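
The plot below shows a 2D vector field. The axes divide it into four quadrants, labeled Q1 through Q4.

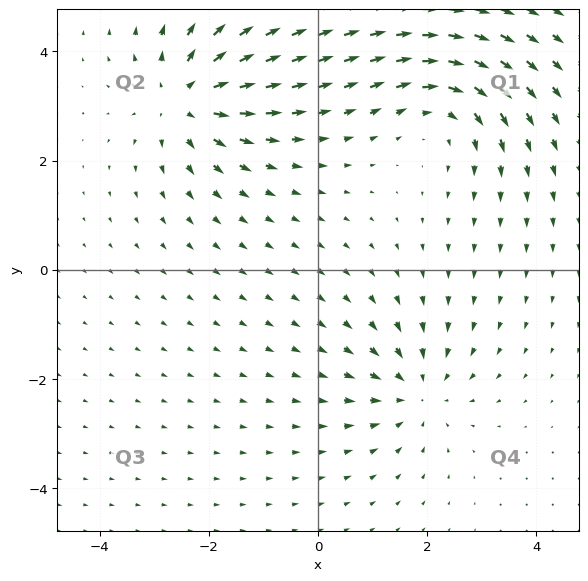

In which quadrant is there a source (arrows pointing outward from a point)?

The source sits at approximately (-2.4, 3.1), which lies in quadrant Q2. The divergence there is about +5, positive as expected for a source.

Q2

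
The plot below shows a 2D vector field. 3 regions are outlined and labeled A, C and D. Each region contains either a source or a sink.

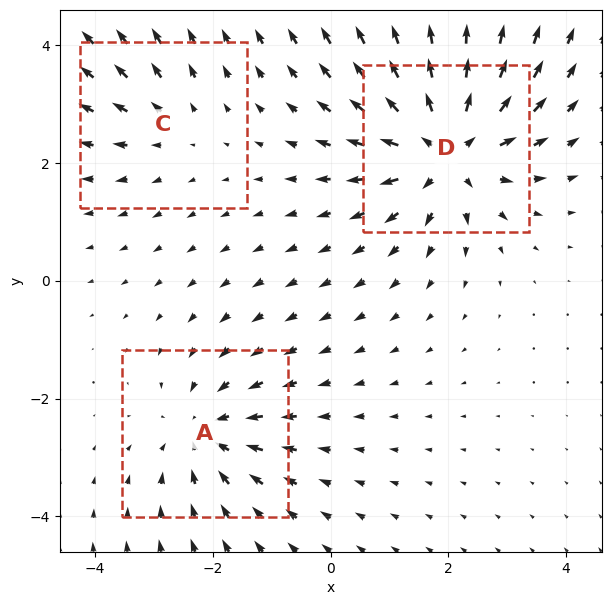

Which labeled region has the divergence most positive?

D

Divergence at each region's feature centre — A: about -3, C: about +2, D: about +5. Region D is most positive.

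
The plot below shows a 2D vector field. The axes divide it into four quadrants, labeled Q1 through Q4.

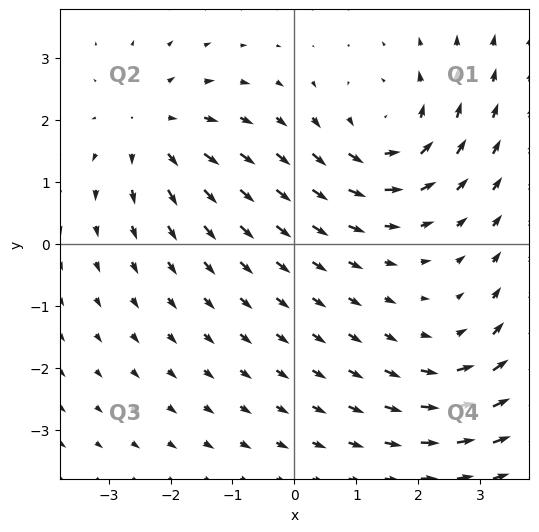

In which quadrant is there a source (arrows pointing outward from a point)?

The source sits at approximately (-2.3, 1.8), which lies in quadrant Q2. The divergence there is about +3, positive as expected for a source.

Q2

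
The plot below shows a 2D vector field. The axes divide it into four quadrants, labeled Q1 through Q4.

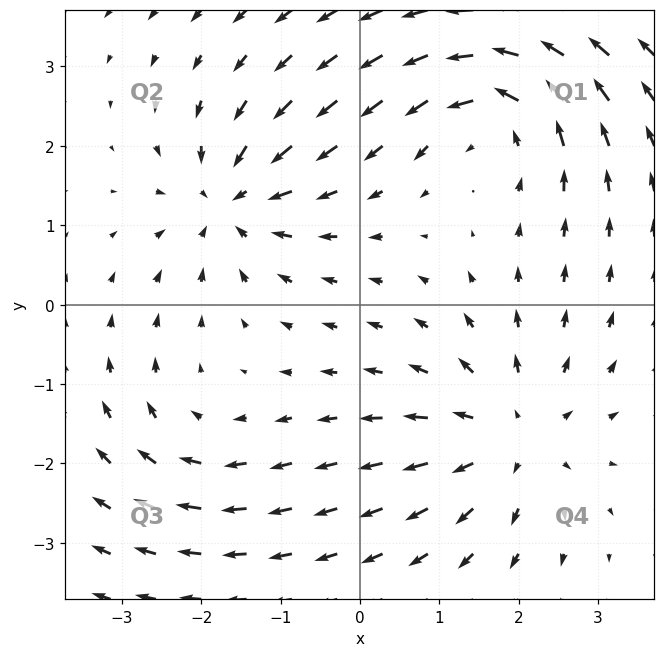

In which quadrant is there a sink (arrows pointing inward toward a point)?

The sink sits at approximately (-1.6, 1.3), which lies in quadrant Q2. The divergence there is about -5, negative as expected for a sink.

Q2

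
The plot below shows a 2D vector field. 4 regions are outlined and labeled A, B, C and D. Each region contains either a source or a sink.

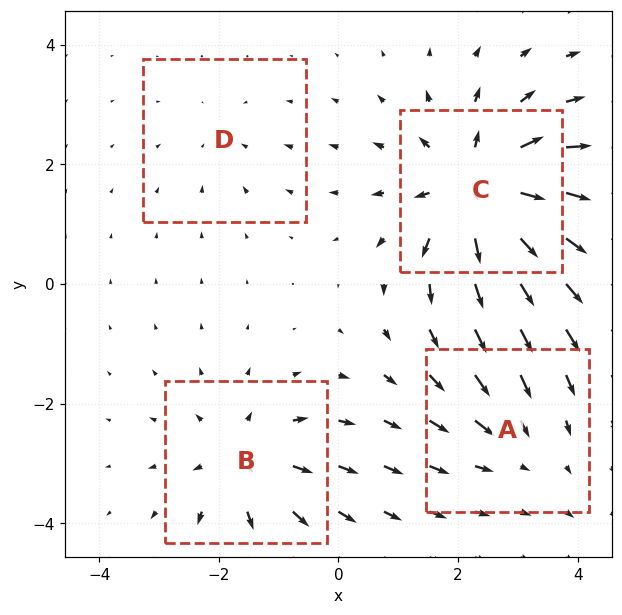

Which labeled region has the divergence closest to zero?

Divergence at each region's feature centre — A: about -3, B: about +5, C: about +8, D: about -2. Region D is closest to zero.

D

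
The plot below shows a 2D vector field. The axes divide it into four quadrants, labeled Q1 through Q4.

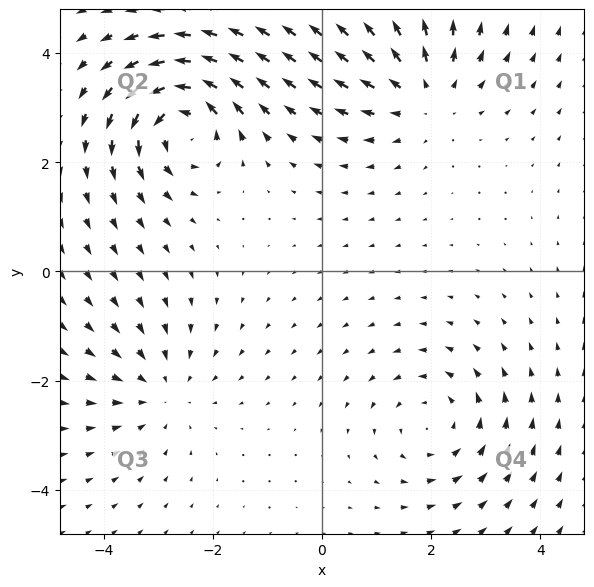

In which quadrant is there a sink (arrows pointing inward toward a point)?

Q3

The sink sits at approximately (-3.0, -2.2), which lies in quadrant Q3. The divergence there is about -2, negative as expected for a sink.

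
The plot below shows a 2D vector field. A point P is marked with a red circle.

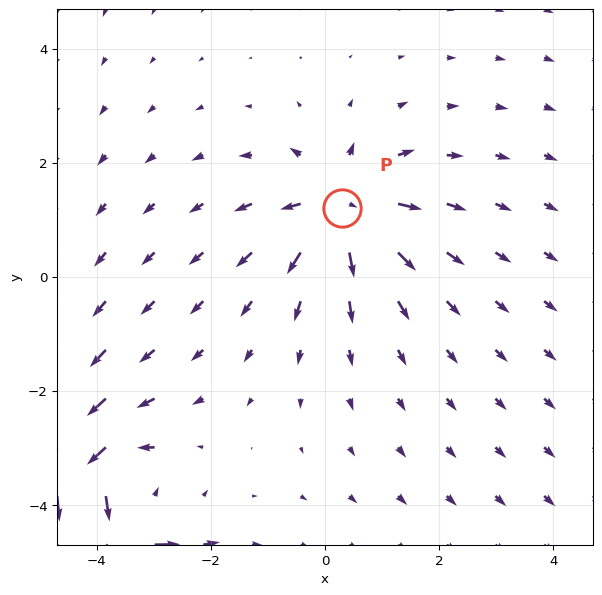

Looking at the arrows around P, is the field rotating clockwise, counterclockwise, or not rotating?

not rotating

Near P at (0.3, 1.2) the arrows show no circulation. The curl there is ≈0.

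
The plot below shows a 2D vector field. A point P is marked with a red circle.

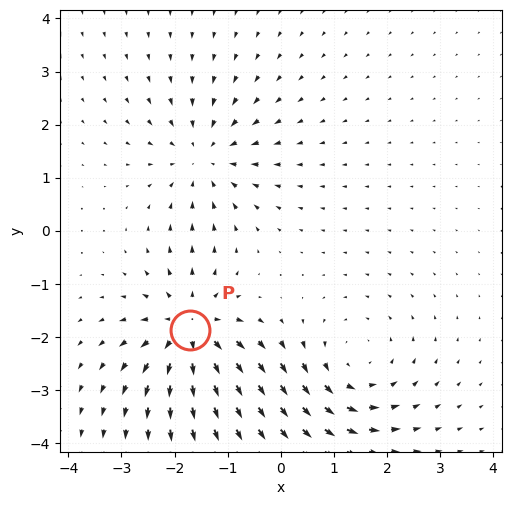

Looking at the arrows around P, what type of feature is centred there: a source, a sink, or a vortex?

source

At P (-1.7, -1.9) the arrows spread outward. Divergence about +6, curl ≈0 — positive divergence with near-zero curl is a source.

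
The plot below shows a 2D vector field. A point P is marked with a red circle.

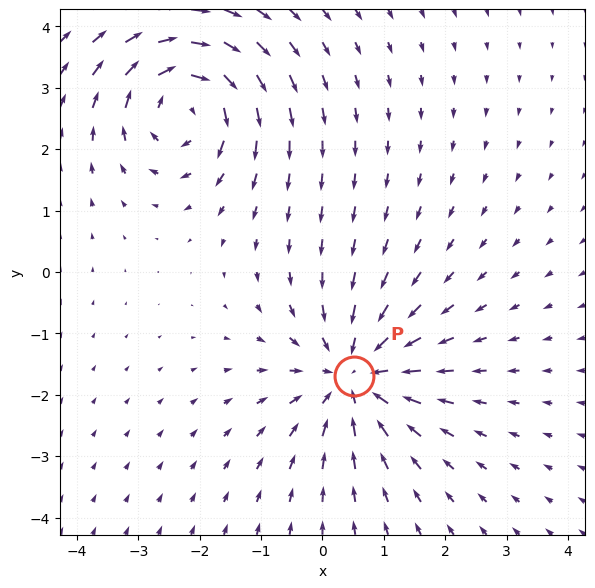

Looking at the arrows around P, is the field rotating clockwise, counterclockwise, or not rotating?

not rotating

Near P at (0.5, -1.7) the arrows show no circulation. The curl there is ≈0.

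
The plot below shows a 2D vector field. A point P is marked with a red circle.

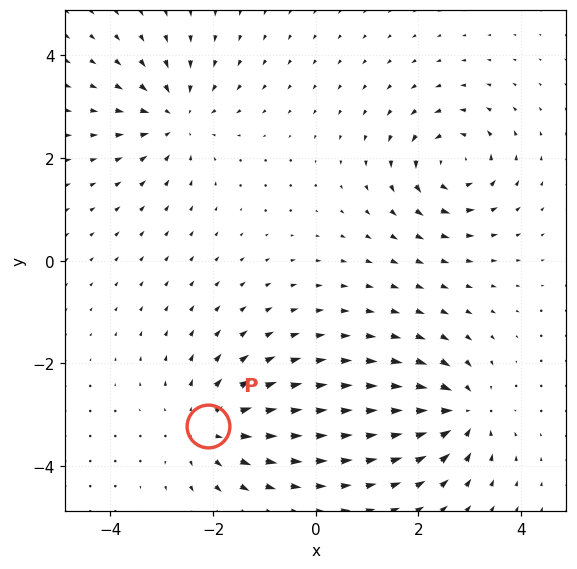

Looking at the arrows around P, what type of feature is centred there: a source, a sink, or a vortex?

source

At P (-2.1, -3.2) the arrows spread outward. Divergence about +4, curl ≈0 — positive divergence with near-zero curl is a source.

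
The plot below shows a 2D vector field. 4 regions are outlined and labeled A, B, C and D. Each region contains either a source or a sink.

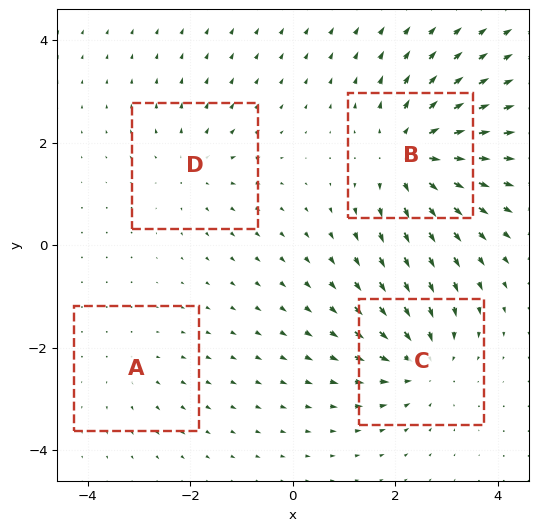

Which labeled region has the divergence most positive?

Divergence at each region's feature centre — A: about +2, B: about +7, C: about -5, D: about +3. Region B is most positive.

B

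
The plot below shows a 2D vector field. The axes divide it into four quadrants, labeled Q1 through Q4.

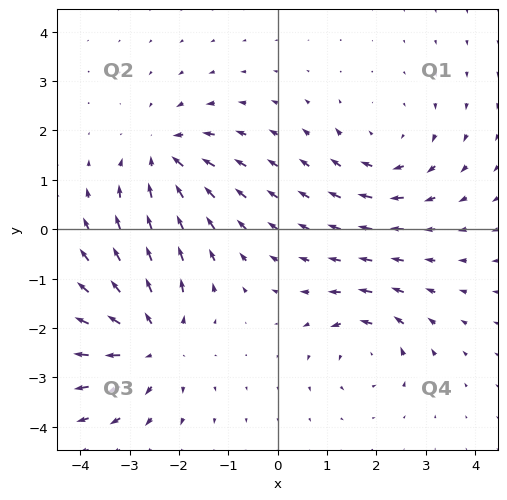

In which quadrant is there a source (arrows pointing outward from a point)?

The source sits at approximately (-2.5, -2.3), which lies in quadrant Q3. The divergence there is about +4, positive as expected for a source.

Q3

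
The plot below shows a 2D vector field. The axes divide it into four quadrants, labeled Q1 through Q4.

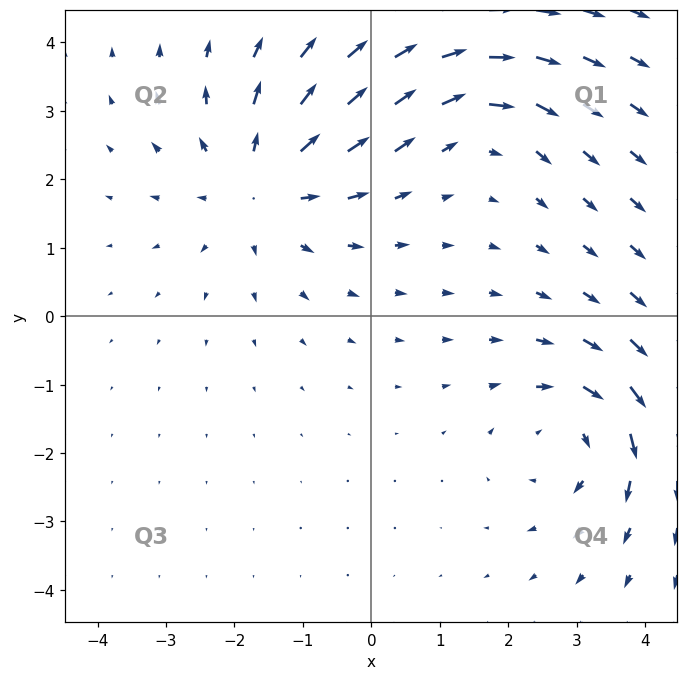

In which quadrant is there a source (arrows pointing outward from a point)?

The source sits at approximately (-1.6, 1.9), which lies in quadrant Q2. The divergence there is about +4, positive as expected for a source.

Q2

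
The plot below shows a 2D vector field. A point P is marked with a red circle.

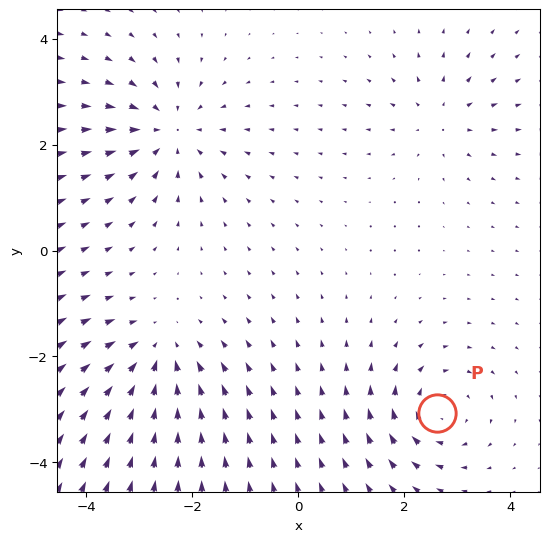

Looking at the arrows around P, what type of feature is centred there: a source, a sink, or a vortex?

vortex

At P (2.6, -3.1) the arrows circulate clockwise. Divergence ≈0, curl about -5 — near-zero divergence with nonzero curl is a vortex.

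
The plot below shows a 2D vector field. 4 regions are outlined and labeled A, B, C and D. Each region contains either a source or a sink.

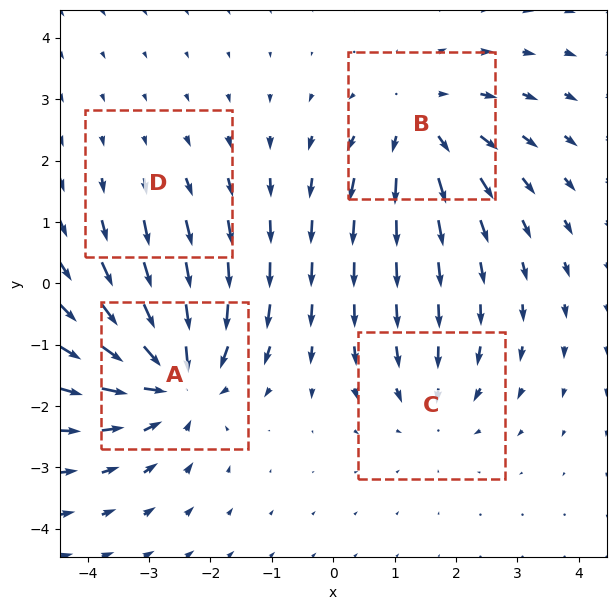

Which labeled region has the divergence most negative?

Divergence at each region's feature centre — A: about -6, B: about +5, C: about -3, D: about +2. Region A is most negative.

A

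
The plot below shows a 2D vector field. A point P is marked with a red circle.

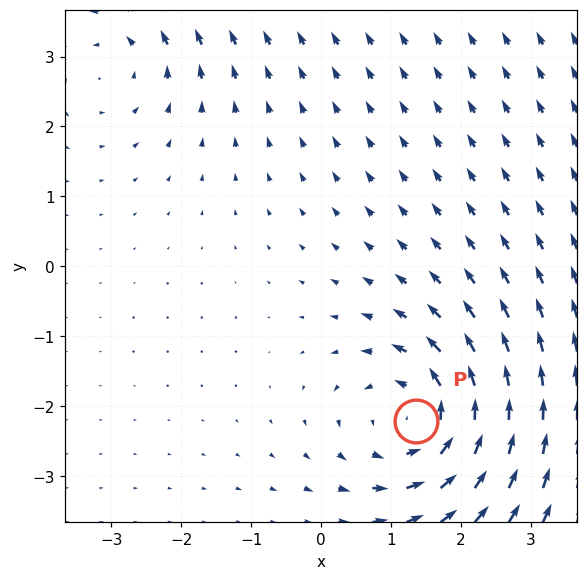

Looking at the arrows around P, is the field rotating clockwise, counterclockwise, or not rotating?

counterclockwise

Near P at (1.4, -2.2) the arrows circulate counterclockwise. The curl (z-component) there is about +4; positive curl means counterclockwise rotation.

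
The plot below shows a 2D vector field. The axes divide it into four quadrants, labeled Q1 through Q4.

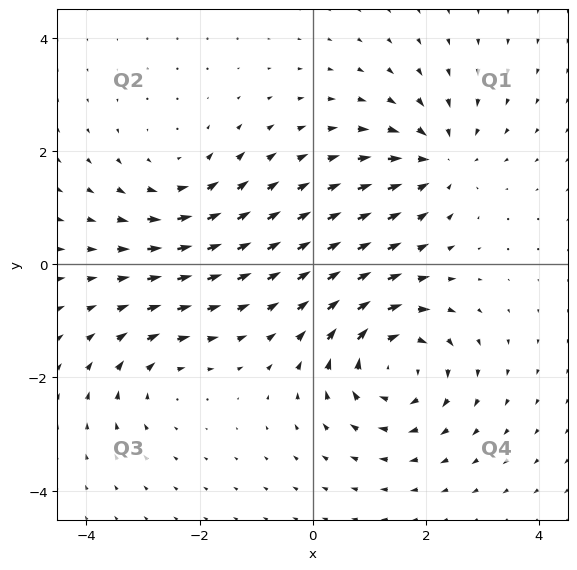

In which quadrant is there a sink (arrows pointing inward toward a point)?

The sink sits at approximately (2.2, 1.8), which lies in quadrant Q1. The divergence there is about -4, negative as expected for a sink.

Q1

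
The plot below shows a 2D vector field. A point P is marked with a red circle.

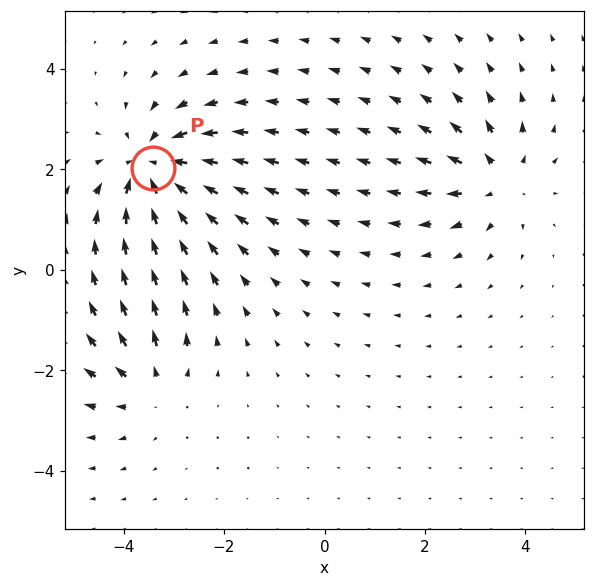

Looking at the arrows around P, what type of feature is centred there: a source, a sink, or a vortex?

sink

At P (-3.4, 2.0) the arrows converge inward. Divergence about -5, curl ≈0 — negative divergence with near-zero curl is a sink.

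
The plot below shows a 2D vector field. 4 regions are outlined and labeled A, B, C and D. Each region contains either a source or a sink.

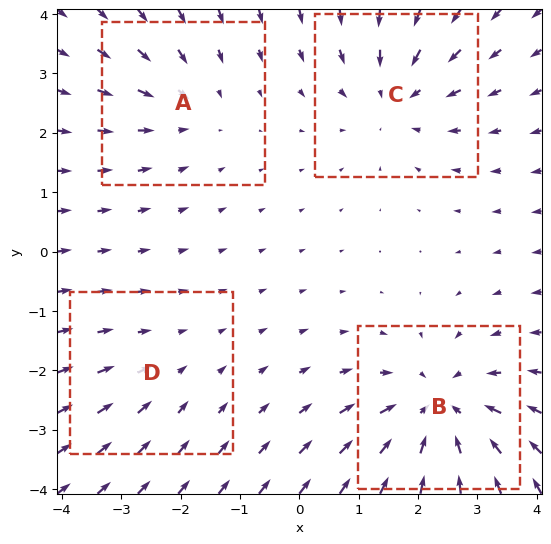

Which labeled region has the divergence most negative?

B

Divergence at each region's feature centre — A: about -3, B: about -6, C: about -4, D: about -2. Region B is most negative.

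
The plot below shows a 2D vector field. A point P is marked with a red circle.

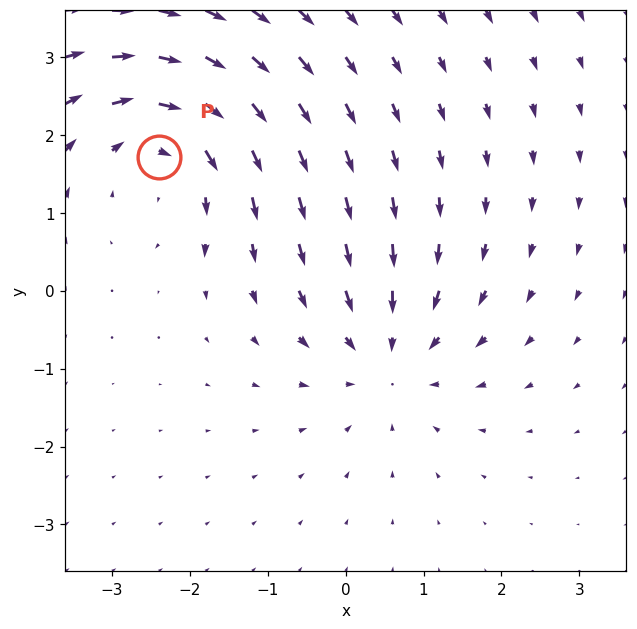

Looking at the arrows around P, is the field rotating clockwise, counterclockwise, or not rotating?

clockwise

Near P at (-2.4, 1.7) the arrows circulate clockwise. The curl (z-component) there is about -4; negative curl means clockwise rotation.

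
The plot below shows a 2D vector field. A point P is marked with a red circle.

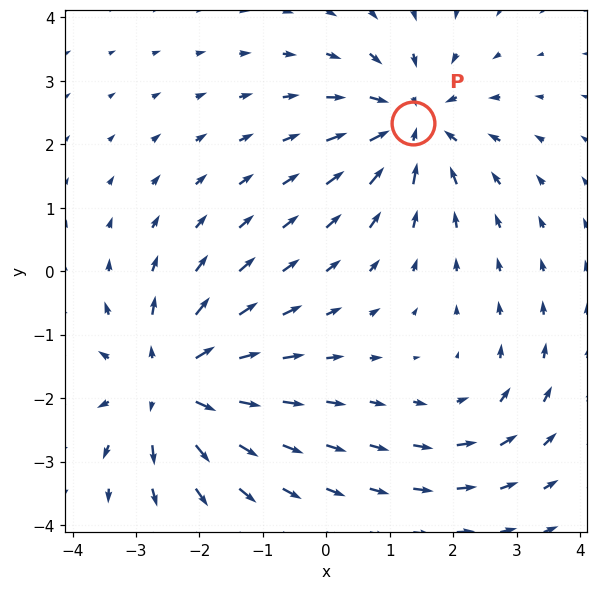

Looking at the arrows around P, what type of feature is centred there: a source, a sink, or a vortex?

sink

At P (1.4, 2.3) the arrows converge inward. Divergence about -5, curl ≈0 — negative divergence with near-zero curl is a sink.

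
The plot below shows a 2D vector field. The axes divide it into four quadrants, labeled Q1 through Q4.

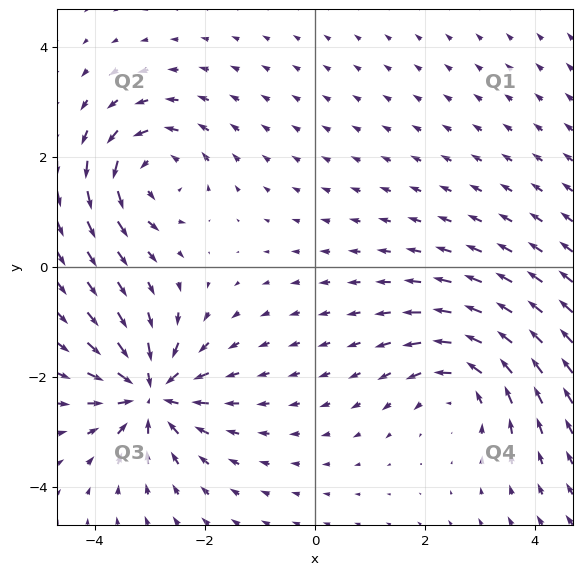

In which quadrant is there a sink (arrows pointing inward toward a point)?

The sink sits at approximately (-3.0, -2.3), which lies in quadrant Q3. The divergence there is about -4, negative as expected for a sink.

Q3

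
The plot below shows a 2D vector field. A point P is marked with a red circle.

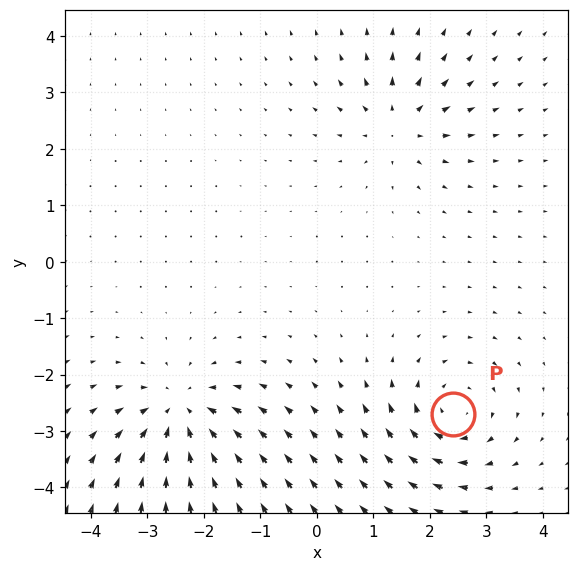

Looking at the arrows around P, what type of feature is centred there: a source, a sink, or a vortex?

At P (2.4, -2.7) the arrows circulate clockwise. Divergence ≈0, curl about -5 — near-zero divergence with nonzero curl is a vortex.

vortex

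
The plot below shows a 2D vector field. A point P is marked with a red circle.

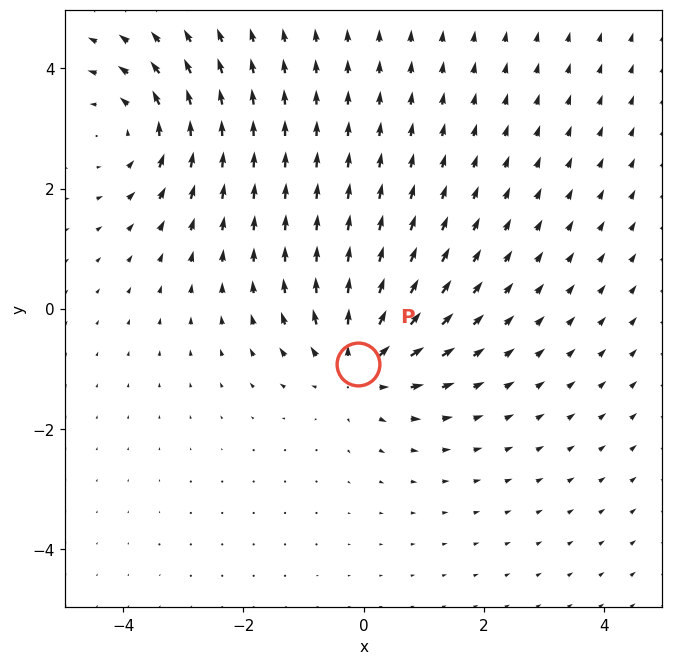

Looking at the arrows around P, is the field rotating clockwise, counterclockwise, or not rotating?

Near P at (-0.1, -0.9) the arrows show no circulation. The curl there is ≈0.

not rotating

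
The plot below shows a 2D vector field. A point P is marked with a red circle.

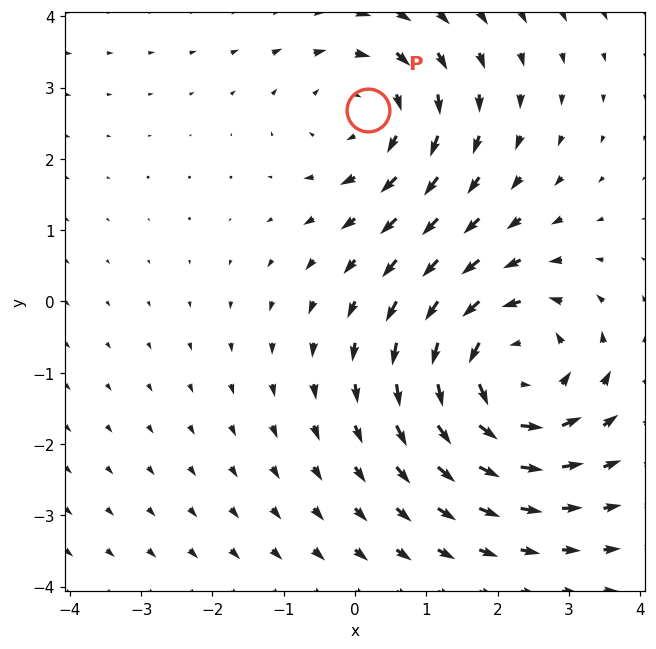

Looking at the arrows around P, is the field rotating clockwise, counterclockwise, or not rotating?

clockwise

Near P at (0.2, 2.7) the arrows circulate clockwise. The curl (z-component) there is about -3; negative curl means clockwise rotation.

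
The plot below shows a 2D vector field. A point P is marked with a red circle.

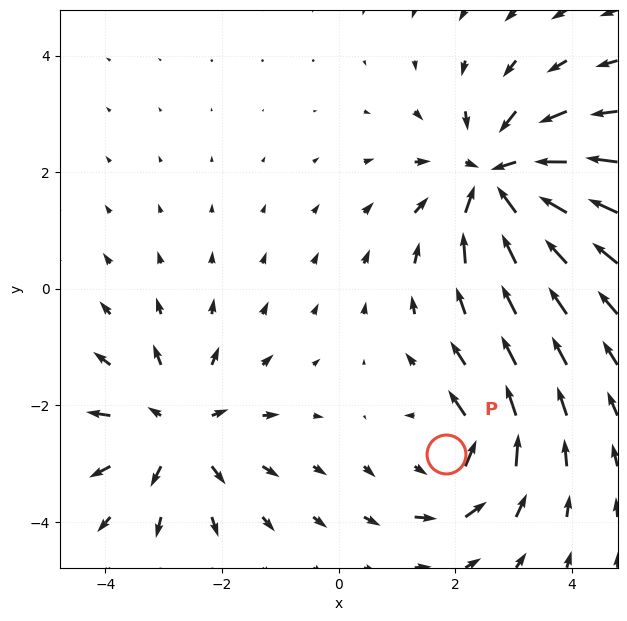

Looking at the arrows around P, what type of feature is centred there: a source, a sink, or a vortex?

vortex

At P (1.8, -2.8) the arrows circulate counterclockwise. Divergence ≈0, curl about +4 — near-zero divergence with nonzero curl is a vortex.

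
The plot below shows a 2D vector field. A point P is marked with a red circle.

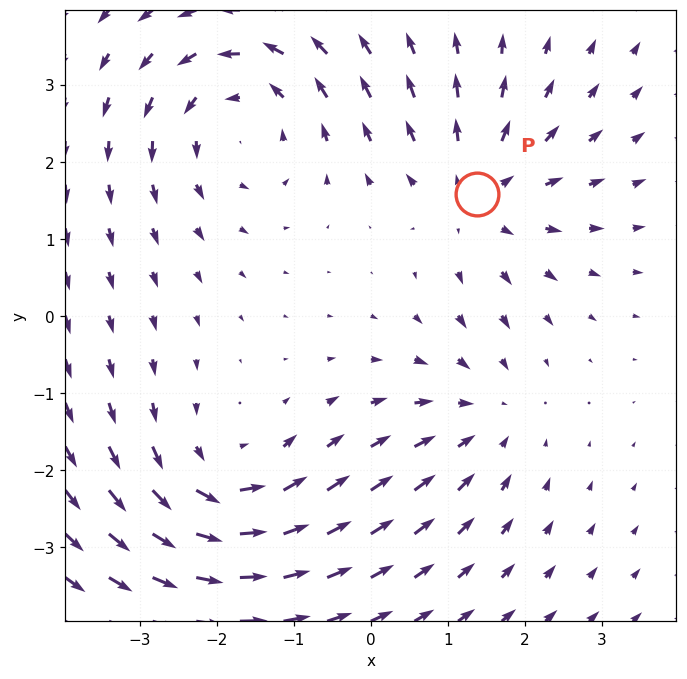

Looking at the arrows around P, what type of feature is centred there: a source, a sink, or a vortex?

At P (1.4, 1.6) the arrows spread outward. Divergence about +3, curl ≈0 — positive divergence with near-zero curl is a source.

source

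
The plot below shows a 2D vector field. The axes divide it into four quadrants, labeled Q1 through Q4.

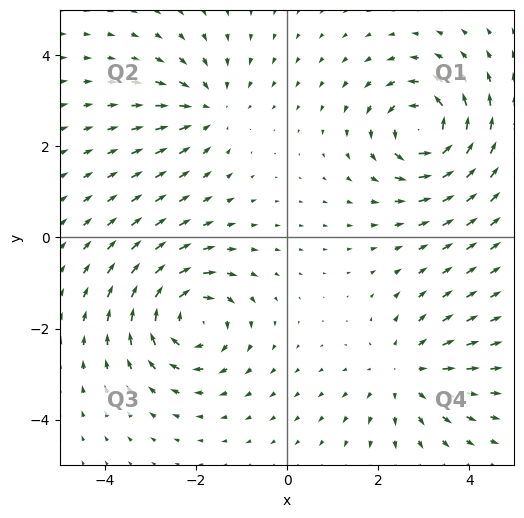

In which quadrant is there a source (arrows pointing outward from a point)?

Q4

The source sits at approximately (2.6, -3.0), which lies in quadrant Q4. The divergence there is about +3, positive as expected for a source.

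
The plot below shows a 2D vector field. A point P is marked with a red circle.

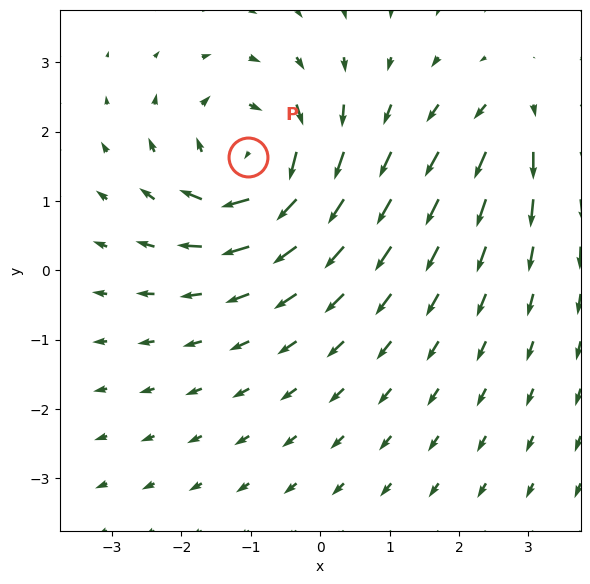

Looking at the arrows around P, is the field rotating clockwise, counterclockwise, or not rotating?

clockwise

Near P at (-1.0, 1.6) the arrows circulate clockwise. The curl (z-component) there is about -5; negative curl means clockwise rotation.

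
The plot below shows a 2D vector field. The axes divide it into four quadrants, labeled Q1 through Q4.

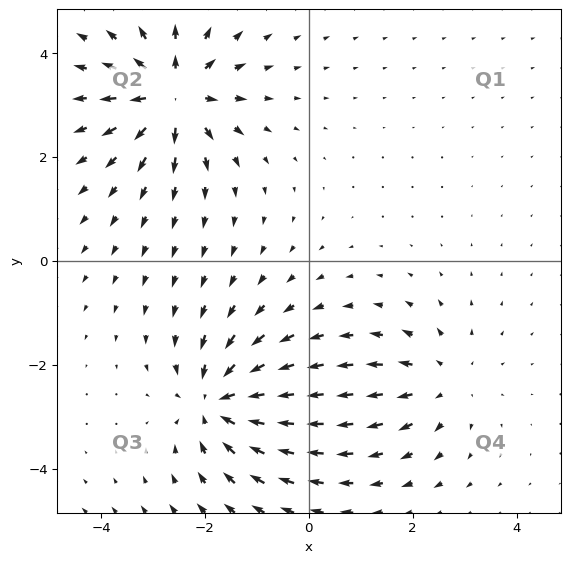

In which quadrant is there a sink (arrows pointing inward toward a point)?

Q3

The sink sits at approximately (-1.7, -2.7), which lies in quadrant Q3. The divergence there is about -5, negative as expected for a sink.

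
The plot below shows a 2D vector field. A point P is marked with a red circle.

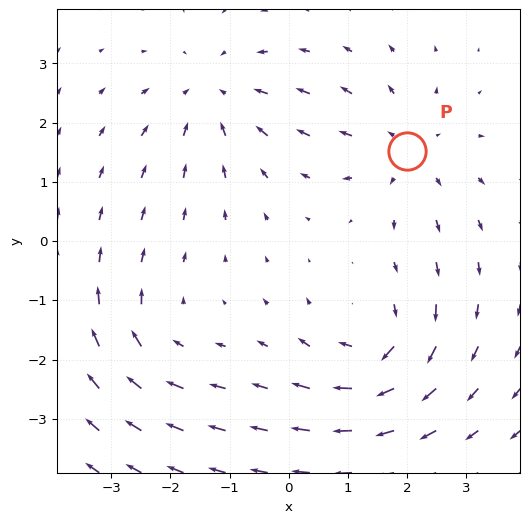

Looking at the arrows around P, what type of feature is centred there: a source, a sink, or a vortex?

source

At P (2.0, 1.5) the arrows spread outward. Divergence about +4, curl ≈0 — positive divergence with near-zero curl is a source.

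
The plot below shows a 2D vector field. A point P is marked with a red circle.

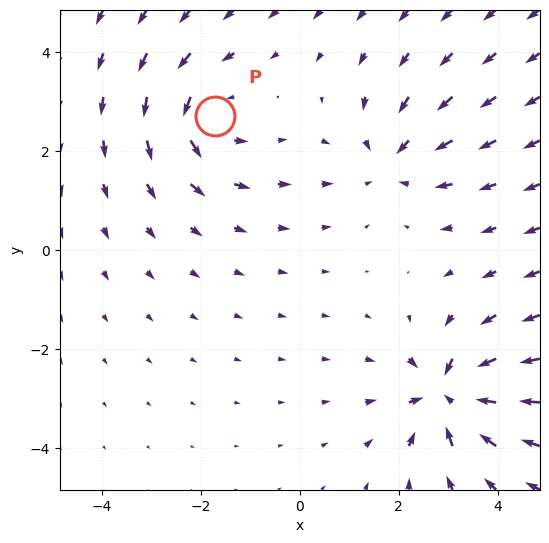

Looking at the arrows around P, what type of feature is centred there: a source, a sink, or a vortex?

vortex

At P (-1.7, 2.7) the arrows circulate counterclockwise. Divergence ≈0, curl about +4 — near-zero divergence with nonzero curl is a vortex.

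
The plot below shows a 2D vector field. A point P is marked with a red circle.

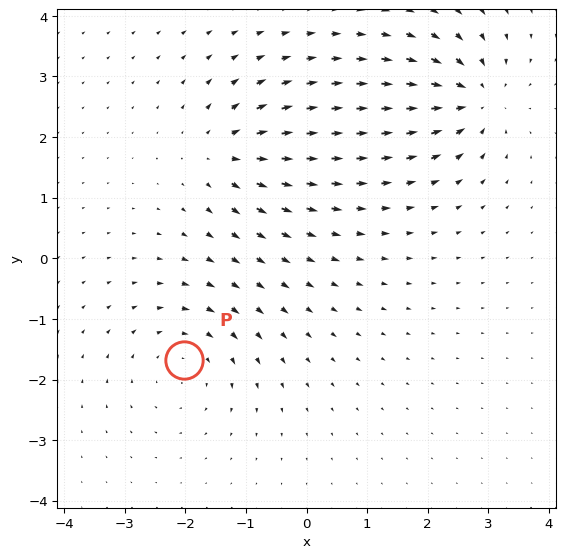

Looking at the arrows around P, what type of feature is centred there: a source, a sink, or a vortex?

At P (-2.0, -1.7) the arrows circulate clockwise. Divergence ≈0, curl about -4 — near-zero divergence with nonzero curl is a vortex.

vortex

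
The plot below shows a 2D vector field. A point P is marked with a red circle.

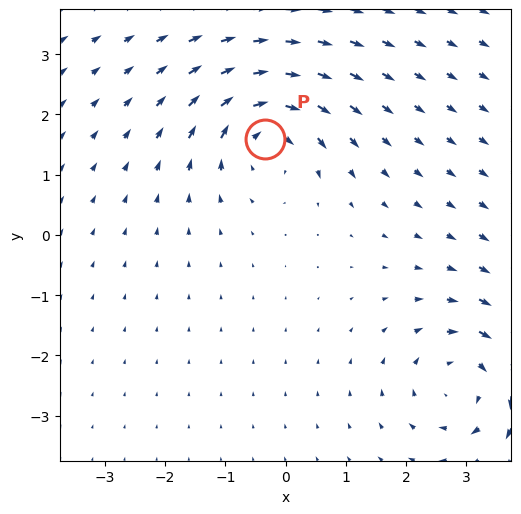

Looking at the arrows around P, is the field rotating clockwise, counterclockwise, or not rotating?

clockwise

Near P at (-0.3, 1.6) the arrows circulate clockwise. The curl (z-component) there is about -4; negative curl means clockwise rotation.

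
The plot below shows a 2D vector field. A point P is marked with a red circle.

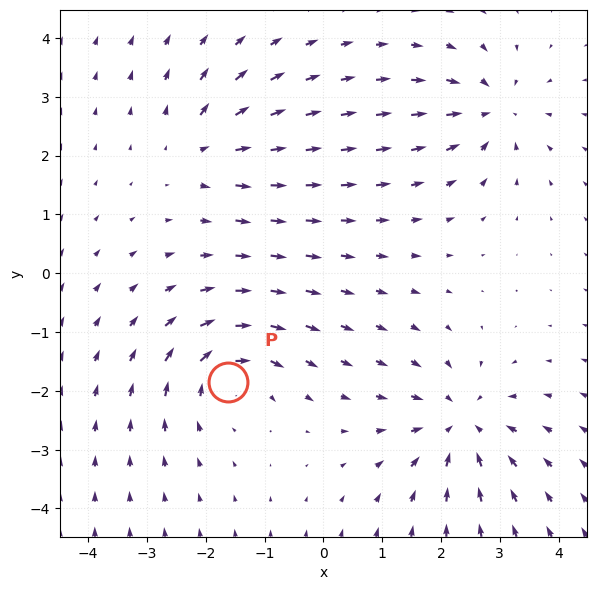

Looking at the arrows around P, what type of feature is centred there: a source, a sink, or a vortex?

At P (-1.6, -1.9) the arrows circulate clockwise. Divergence ≈0, curl about -5 — near-zero divergence with nonzero curl is a vortex.

vortex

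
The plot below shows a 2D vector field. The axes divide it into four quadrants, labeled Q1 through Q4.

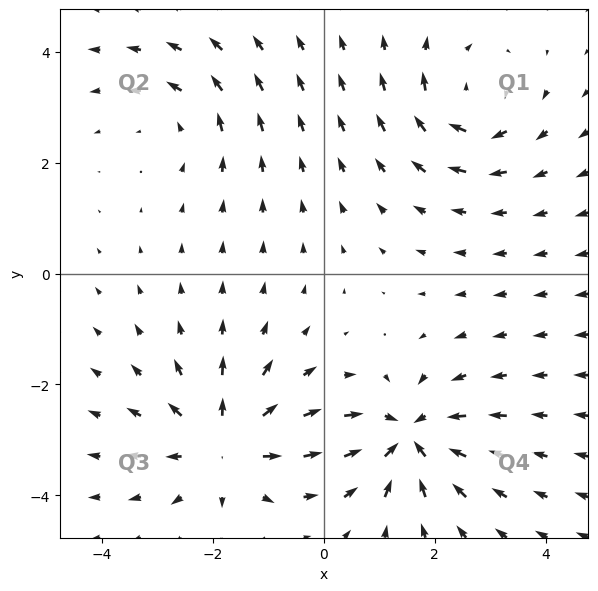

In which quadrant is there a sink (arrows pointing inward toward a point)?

Q4

The sink sits at approximately (1.5, -3.0), which lies in quadrant Q4. The divergence there is about -6, negative as expected for a sink.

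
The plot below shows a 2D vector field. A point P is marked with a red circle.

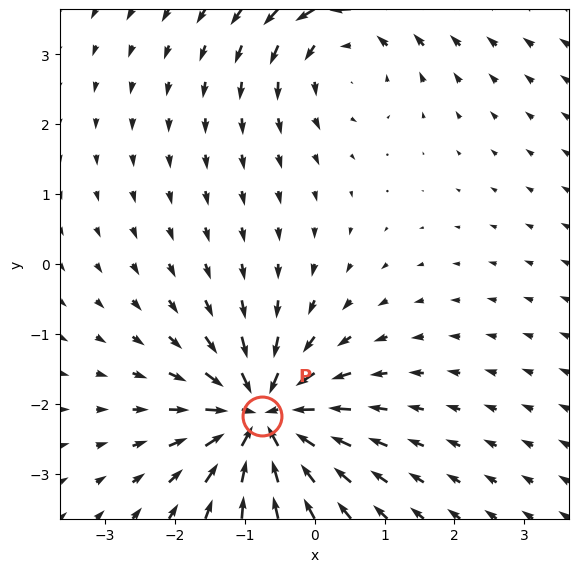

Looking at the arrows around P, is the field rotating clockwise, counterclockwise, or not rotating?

Near P at (-0.7, -2.2) the arrows show no circulation. The curl there is ≈0.

not rotating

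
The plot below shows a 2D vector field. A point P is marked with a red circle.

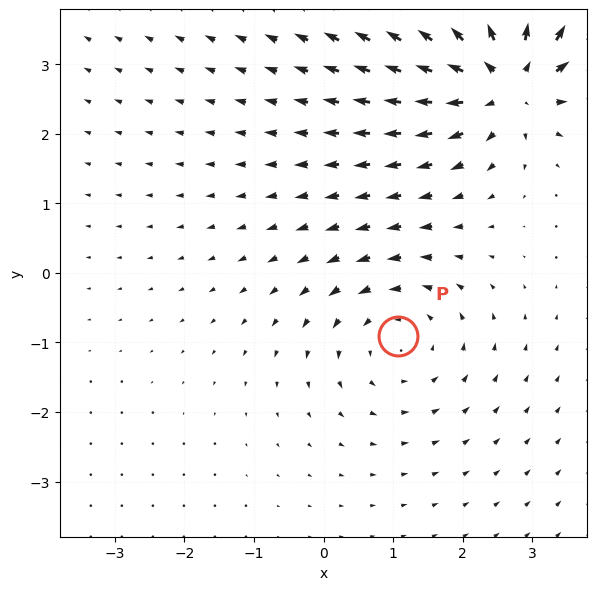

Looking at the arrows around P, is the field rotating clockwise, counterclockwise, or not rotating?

counterclockwise

Near P at (1.1, -0.9) the arrows circulate counterclockwise. The curl (z-component) there is about +3; positive curl means counterclockwise rotation.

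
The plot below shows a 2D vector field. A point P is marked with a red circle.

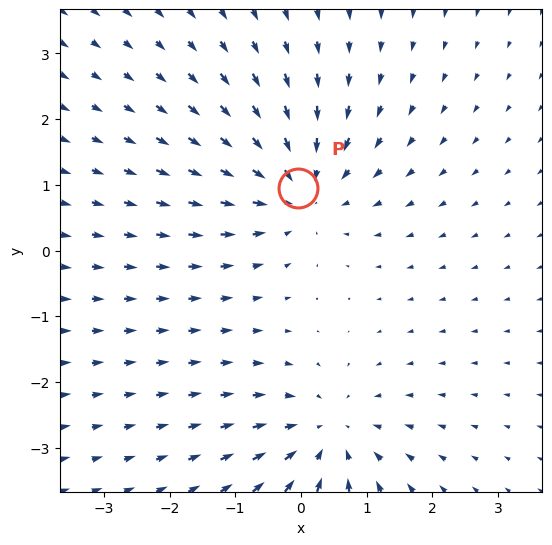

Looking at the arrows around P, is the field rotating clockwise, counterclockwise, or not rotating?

not rotating

Near P at (-0.0, 0.9) the arrows show no circulation. The curl there is ≈0.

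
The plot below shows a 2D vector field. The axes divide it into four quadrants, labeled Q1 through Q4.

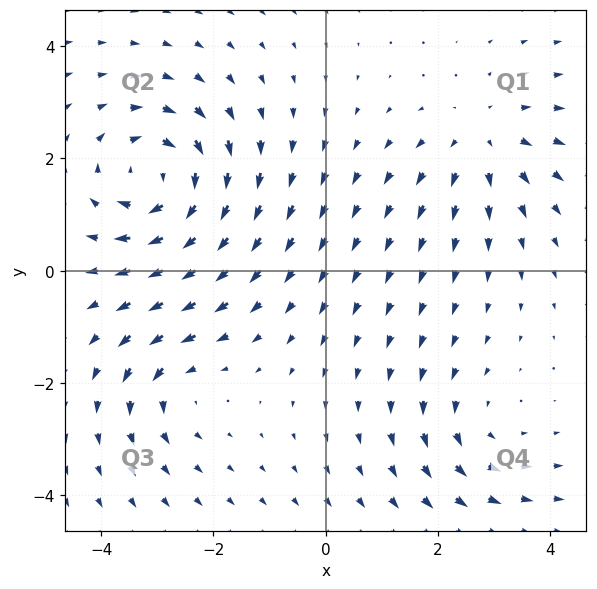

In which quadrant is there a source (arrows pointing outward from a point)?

The source sits at approximately (2.8, 2.4), which lies in quadrant Q1. The divergence there is about +3, positive as expected for a source.

Q1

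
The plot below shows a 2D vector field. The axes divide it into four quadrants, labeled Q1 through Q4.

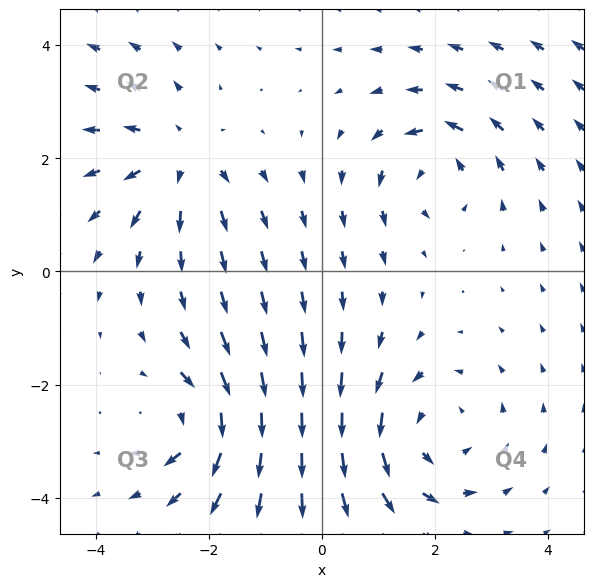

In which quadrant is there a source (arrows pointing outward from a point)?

The source sits at approximately (-2.5, 2.0), which lies in quadrant Q2. The divergence there is about +4, positive as expected for a source.

Q2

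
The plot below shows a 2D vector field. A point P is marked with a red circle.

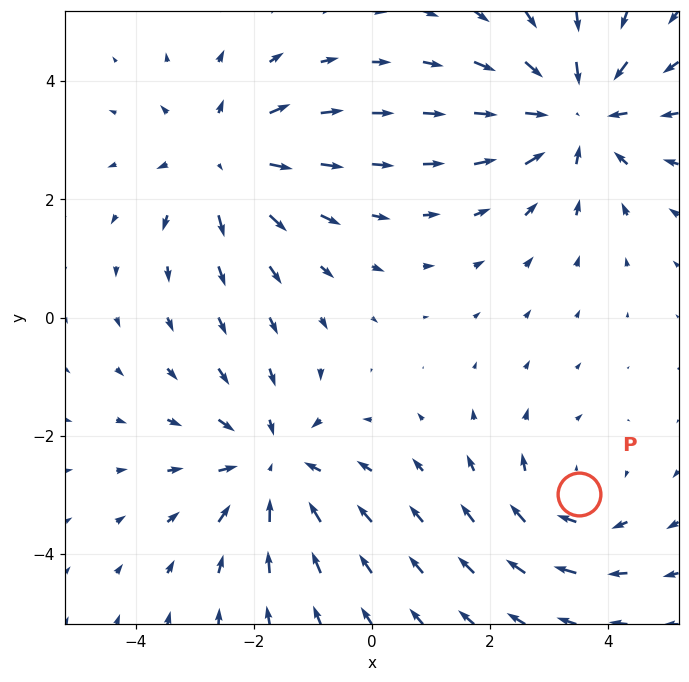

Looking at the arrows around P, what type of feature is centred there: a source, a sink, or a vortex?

At P (3.5, -3.0) the arrows circulate clockwise. Divergence ≈0, curl about -3 — near-zero divergence with nonzero curl is a vortex.

vortex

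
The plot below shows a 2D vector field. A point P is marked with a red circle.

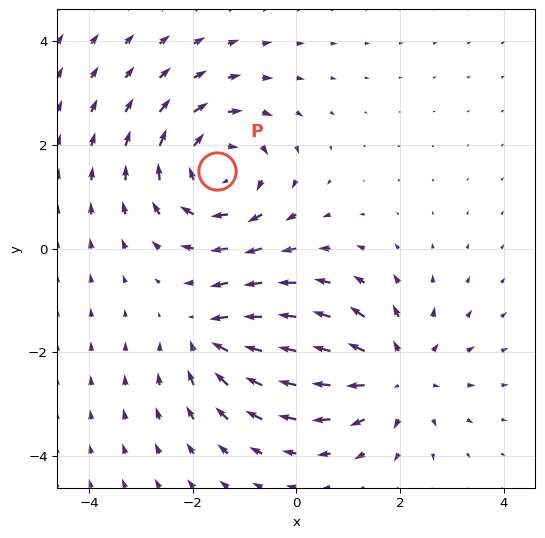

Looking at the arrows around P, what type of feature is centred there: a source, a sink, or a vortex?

vortex

At P (-1.5, 1.5) the arrows circulate clockwise. Divergence ≈0, curl about -4 — near-zero divergence with nonzero curl is a vortex.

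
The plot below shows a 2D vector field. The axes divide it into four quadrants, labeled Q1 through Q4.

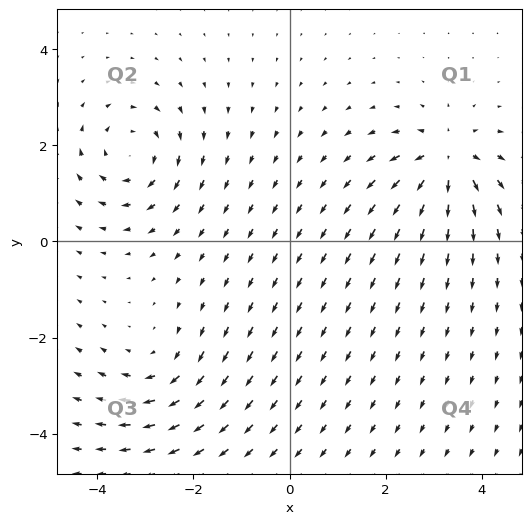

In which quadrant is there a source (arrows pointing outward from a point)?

The source sits at approximately (3.3, 1.7), which lies in quadrant Q1. The divergence there is about +7, positive as expected for a source.

Q1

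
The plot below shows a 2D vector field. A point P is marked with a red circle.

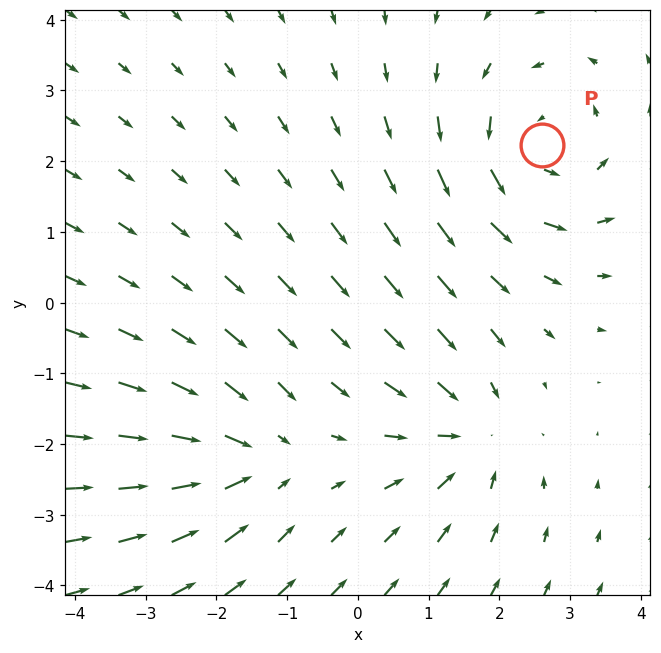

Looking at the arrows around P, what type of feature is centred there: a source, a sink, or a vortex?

At P (2.6, 2.2) the arrows circulate counterclockwise. Divergence ≈0, curl about +3 — near-zero divergence with nonzero curl is a vortex.

vortex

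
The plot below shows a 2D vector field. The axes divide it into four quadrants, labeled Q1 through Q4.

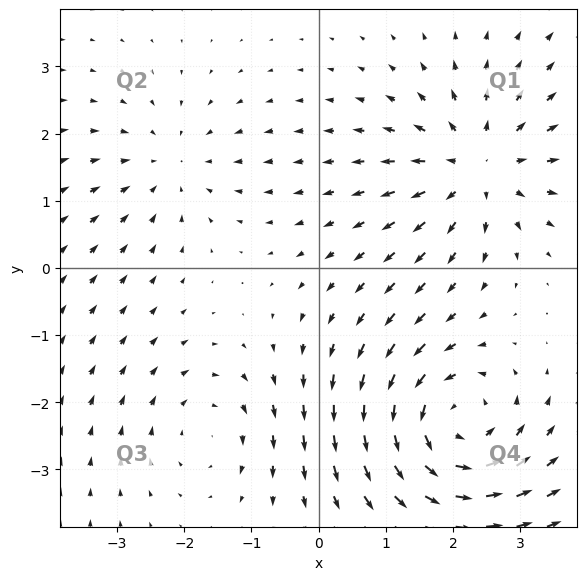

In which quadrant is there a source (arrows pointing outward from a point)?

Q1

The source sits at approximately (2.4, 1.5), which lies in quadrant Q1. The divergence there is about +4, positive as expected for a source.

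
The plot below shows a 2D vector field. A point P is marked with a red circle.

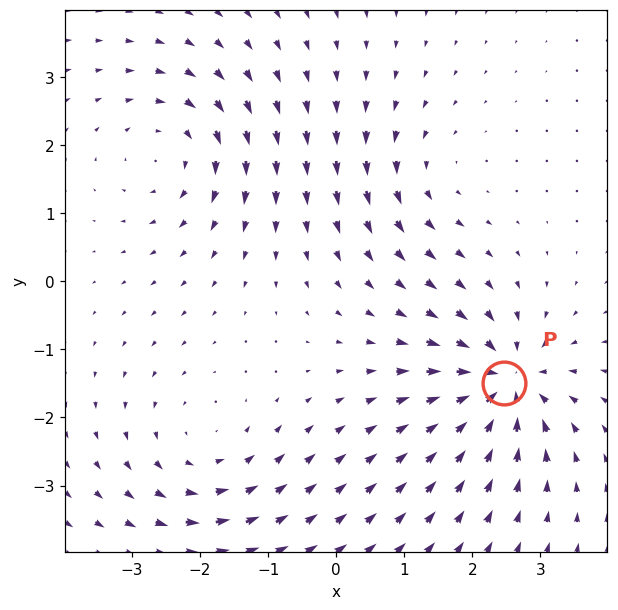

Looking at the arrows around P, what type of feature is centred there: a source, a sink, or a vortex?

At P (2.5, -1.5) the arrows converge inward. Divergence about -7, curl ≈0 — negative divergence with near-zero curl is a sink.

sink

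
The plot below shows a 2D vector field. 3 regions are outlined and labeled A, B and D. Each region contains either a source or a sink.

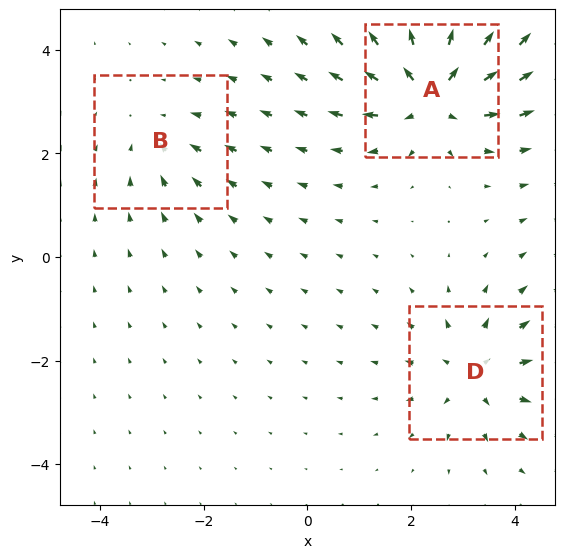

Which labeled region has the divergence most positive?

Divergence at each region's feature centre — A: about +6, B: about -2, D: about +4. Region A is most positive.

A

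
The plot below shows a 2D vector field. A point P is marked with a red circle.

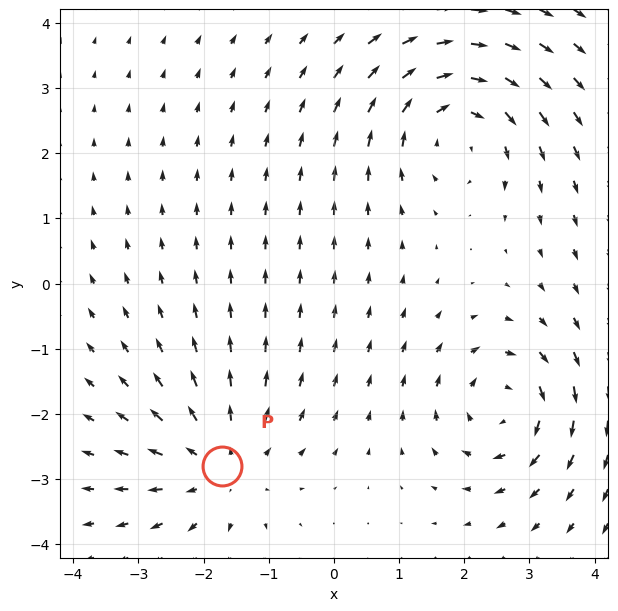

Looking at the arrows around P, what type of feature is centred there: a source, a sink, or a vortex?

At P (-1.7, -2.8) the arrows spread outward. Divergence about +4, curl ≈0 — positive divergence with near-zero curl is a source.

source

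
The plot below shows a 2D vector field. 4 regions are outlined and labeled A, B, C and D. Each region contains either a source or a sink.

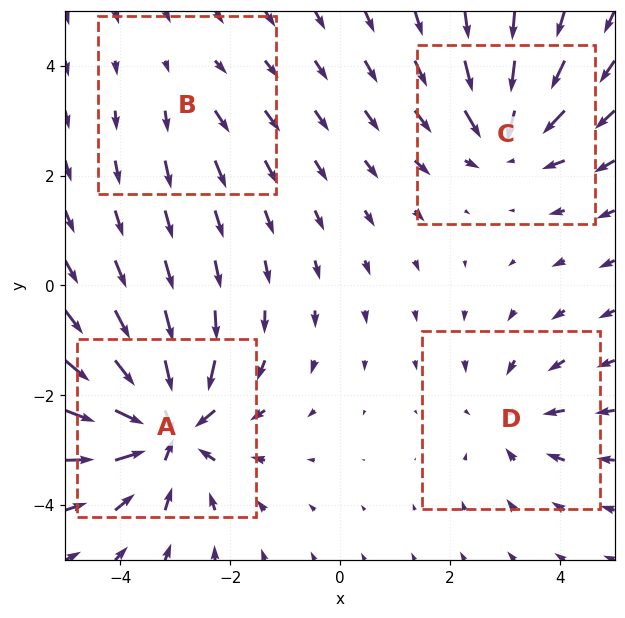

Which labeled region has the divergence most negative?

A

Divergence at each region's feature centre — A: about -7, B: about +2, C: about -5, D: about -3. Region A is most negative.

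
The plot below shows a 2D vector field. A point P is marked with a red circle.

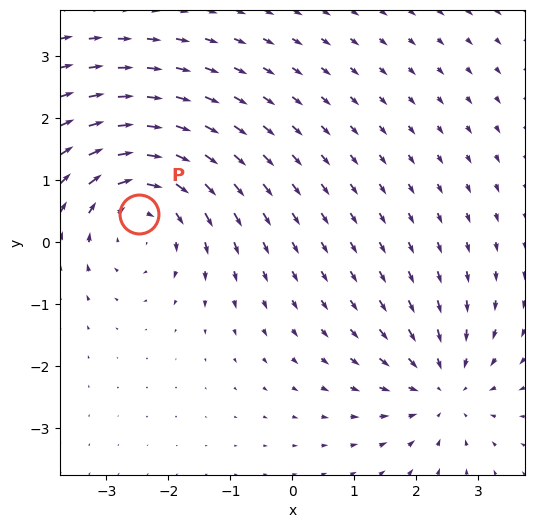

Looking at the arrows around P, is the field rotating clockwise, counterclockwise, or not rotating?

clockwise

Near P at (-2.5, 0.5) the arrows circulate clockwise. The curl (z-component) there is about -3; negative curl means clockwise rotation.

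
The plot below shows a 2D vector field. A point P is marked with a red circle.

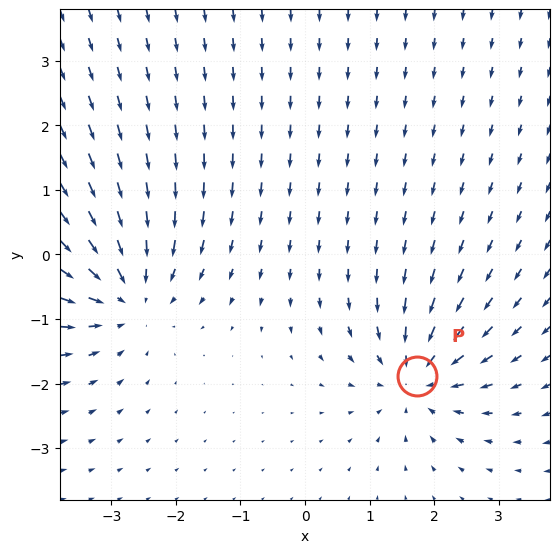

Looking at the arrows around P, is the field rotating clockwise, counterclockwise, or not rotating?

Near P at (1.7, -1.9) the arrows show no circulation. The curl there is ≈0.

not rotating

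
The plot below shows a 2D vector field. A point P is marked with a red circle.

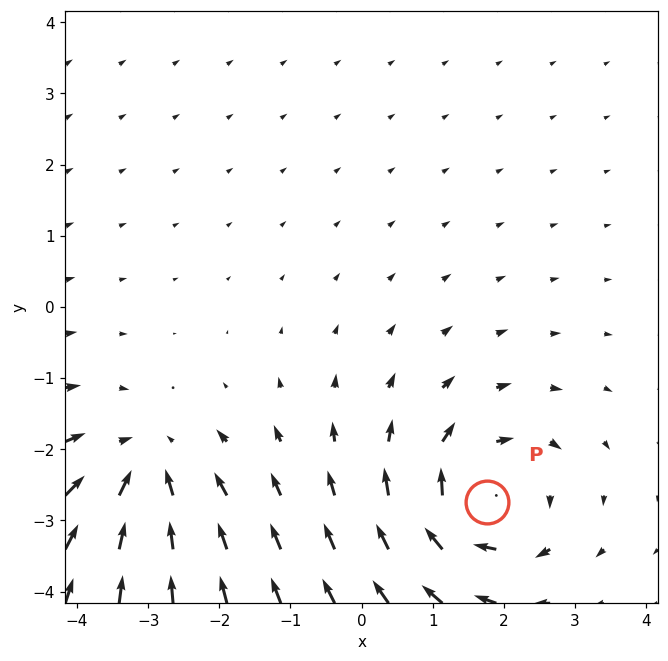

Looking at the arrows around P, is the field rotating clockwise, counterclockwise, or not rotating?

clockwise

Near P at (1.8, -2.7) the arrows circulate clockwise. The curl (z-component) there is about -5; negative curl means clockwise rotation.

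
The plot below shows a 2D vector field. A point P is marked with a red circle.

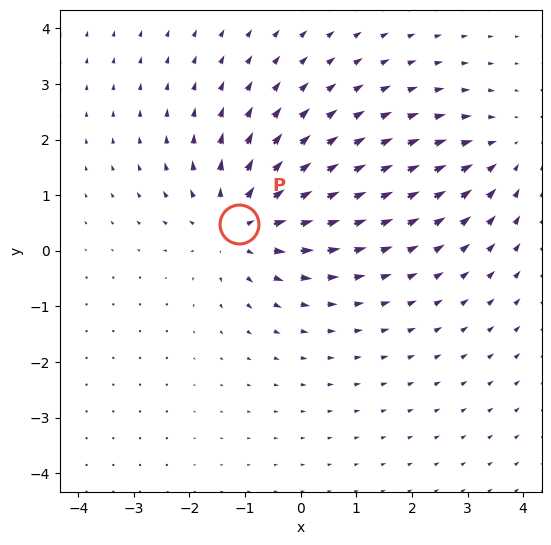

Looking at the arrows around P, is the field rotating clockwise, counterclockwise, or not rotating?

not rotating

Near P at (-1.1, 0.5) the arrows show no circulation. The curl there is ≈0.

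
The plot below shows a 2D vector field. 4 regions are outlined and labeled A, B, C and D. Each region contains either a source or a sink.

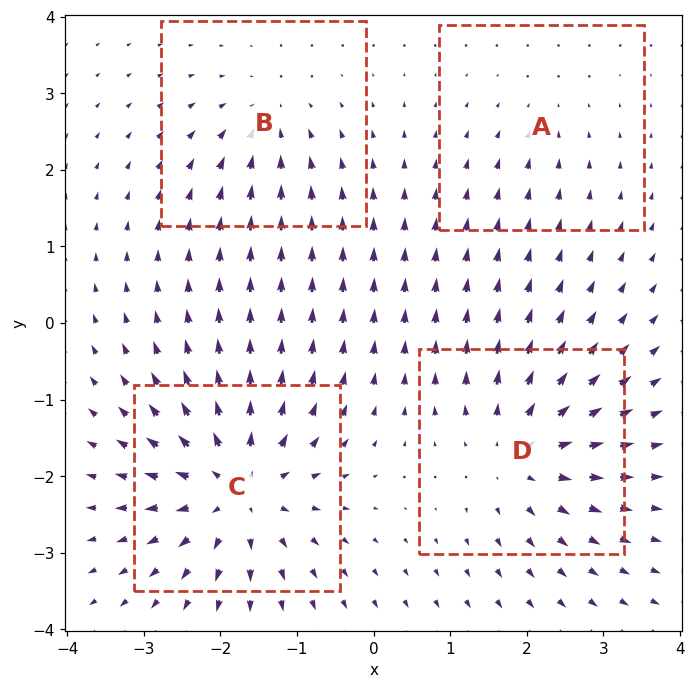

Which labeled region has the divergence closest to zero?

Divergence at each region's feature centre — A: about -2, B: about -4, C: about +8, D: about +6. Region A is closest to zero.

A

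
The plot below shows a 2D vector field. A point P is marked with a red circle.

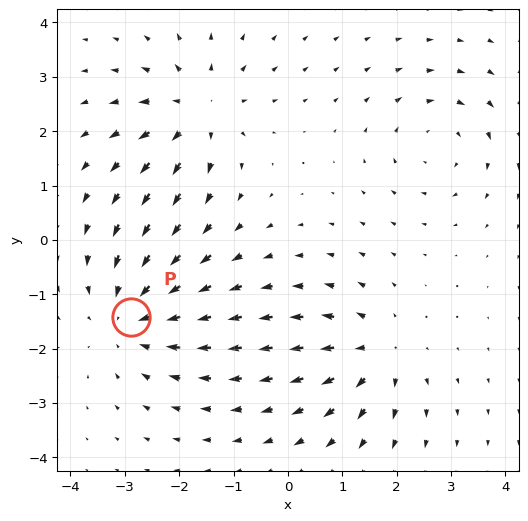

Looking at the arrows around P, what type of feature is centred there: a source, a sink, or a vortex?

At P (-2.9, -1.4) the arrows converge inward. Divergence about -4, curl ≈0 — negative divergence with near-zero curl is a sink.

sink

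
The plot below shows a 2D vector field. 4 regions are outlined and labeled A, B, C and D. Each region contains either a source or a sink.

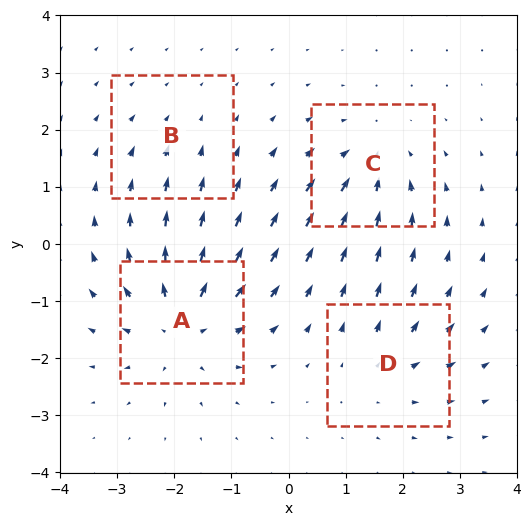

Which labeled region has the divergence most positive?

Divergence at each region's feature centre — A: about +6, B: about -2, C: about -5, D: about +3. Region A is most positive.

A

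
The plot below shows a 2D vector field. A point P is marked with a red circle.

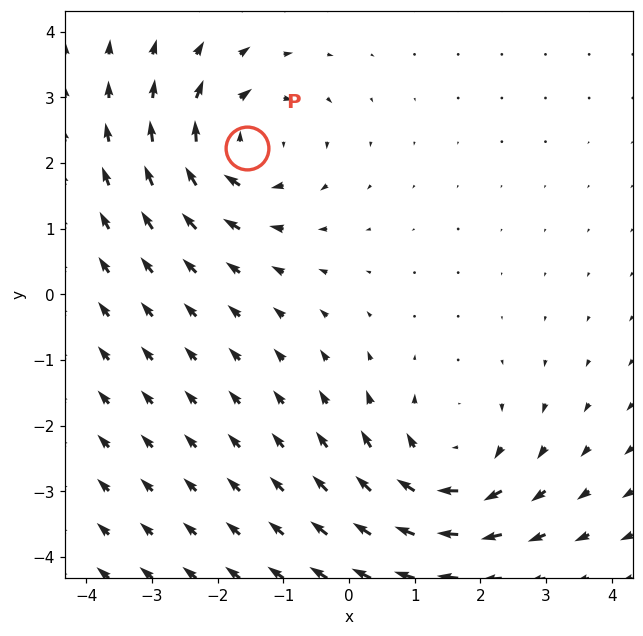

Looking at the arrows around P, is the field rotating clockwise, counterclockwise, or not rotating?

Near P at (-1.6, 2.2) the arrows circulate clockwise. The curl (z-component) there is about -5; negative curl means clockwise rotation.

clockwise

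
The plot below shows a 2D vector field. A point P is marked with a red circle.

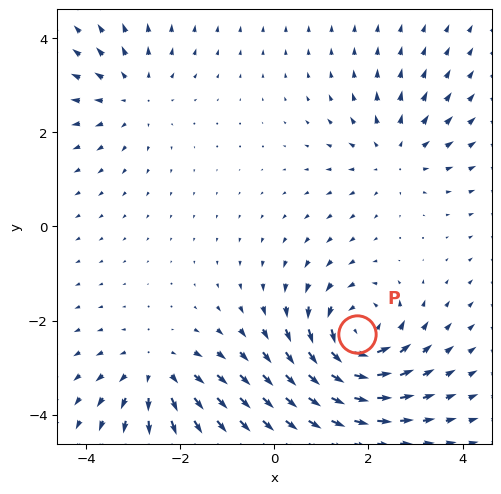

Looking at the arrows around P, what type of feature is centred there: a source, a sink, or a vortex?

vortex

At P (1.8, -2.3) the arrows circulate counterclockwise. Divergence ≈0, curl about +6 — near-zero divergence with nonzero curl is a vortex.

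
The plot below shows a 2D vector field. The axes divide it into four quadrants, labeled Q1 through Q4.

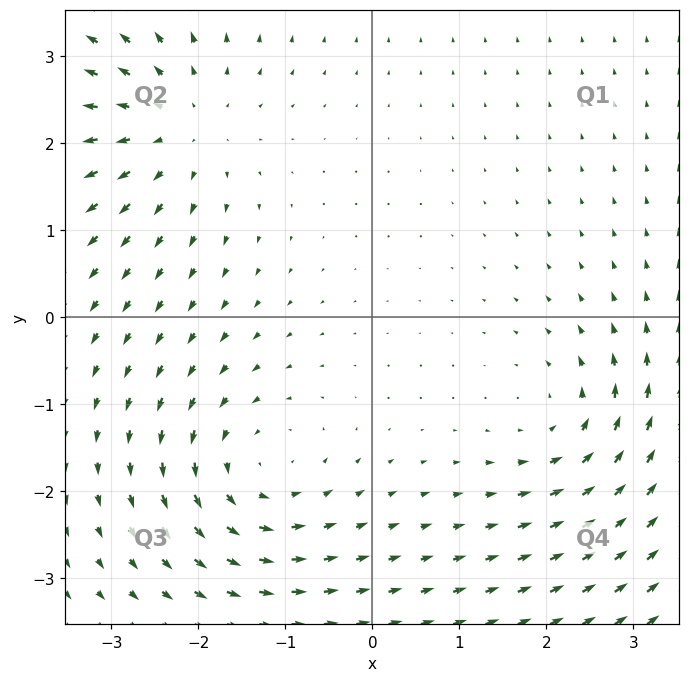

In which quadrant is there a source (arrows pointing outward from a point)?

Q2

The source sits at approximately (-2.2, 2.2), which lies in quadrant Q2. The divergence there is about +5, positive as expected for a source.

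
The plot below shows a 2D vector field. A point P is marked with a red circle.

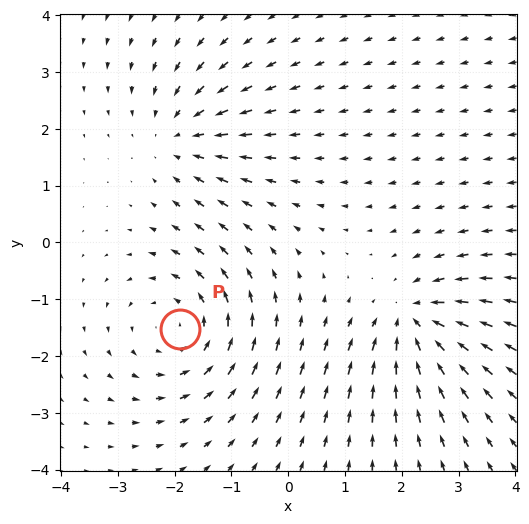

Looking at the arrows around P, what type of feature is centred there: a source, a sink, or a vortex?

At P (-1.9, -1.5) the arrows circulate counterclockwise. Divergence ≈0, curl about +4 — near-zero divergence with nonzero curl is a vortex.

vortex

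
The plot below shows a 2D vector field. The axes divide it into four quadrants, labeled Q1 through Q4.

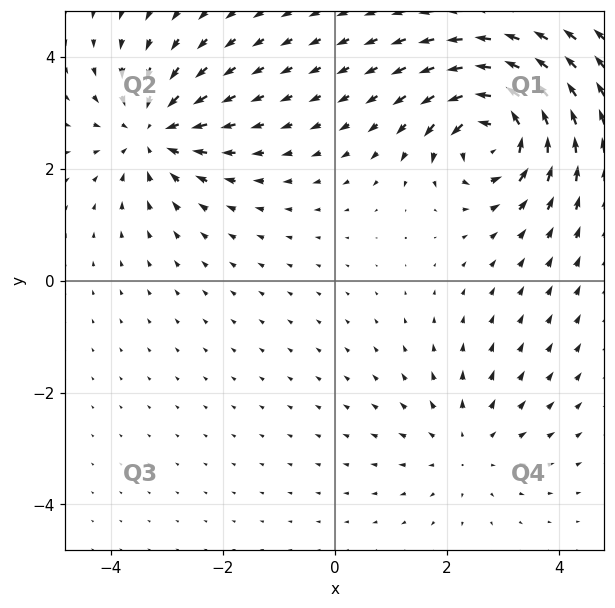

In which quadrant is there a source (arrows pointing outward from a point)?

Q4

The source sits at approximately (2.4, -3.0), which lies in quadrant Q4. The divergence there is about +2, positive as expected for a source.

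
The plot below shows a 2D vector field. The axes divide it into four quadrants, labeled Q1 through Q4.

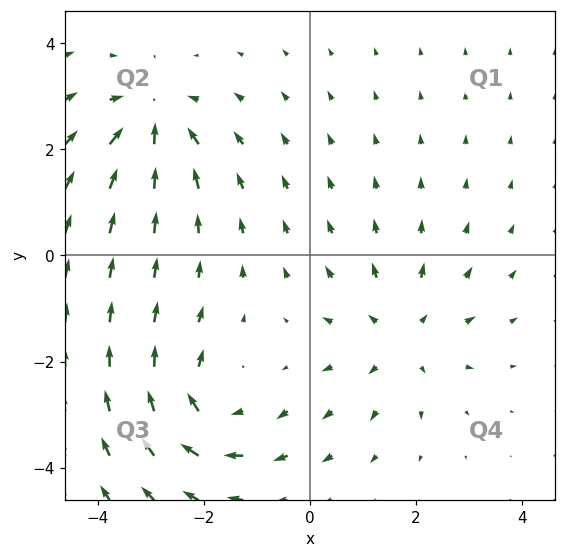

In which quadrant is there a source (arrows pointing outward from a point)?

The source sits at approximately (1.7, -1.5), which lies in quadrant Q4. The divergence there is about +4, positive as expected for a source.

Q4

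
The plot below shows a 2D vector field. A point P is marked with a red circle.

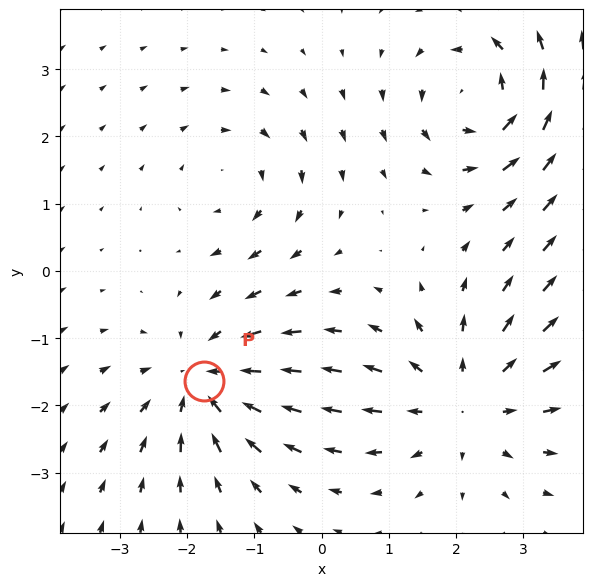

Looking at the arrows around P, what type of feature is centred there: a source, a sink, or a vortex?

sink

At P (-1.7, -1.6) the arrows converge inward. Divergence about -5, curl ≈0 — negative divergence with near-zero curl is a sink.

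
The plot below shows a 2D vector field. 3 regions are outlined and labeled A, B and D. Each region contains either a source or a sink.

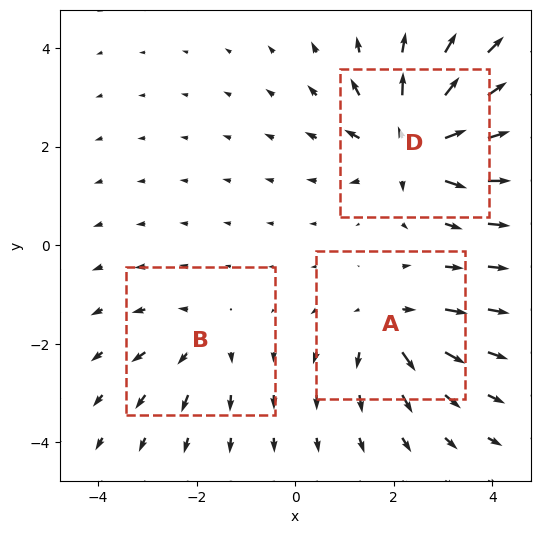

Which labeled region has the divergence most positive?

D

Divergence at each region's feature centre — A: about +4, B: about +3, D: about +6. Region D is most positive.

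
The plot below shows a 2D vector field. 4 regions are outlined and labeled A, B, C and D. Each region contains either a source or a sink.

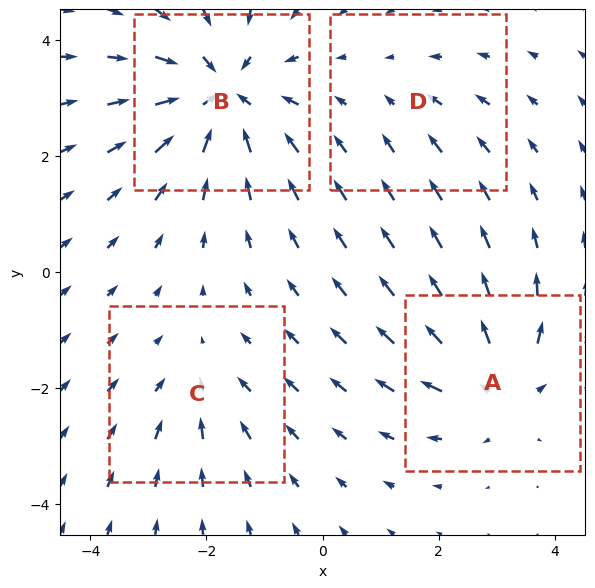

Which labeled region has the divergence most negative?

B

Divergence at each region's feature centre — A: about +5, B: about -6, C: about -3, D: about -2. Region B is most negative.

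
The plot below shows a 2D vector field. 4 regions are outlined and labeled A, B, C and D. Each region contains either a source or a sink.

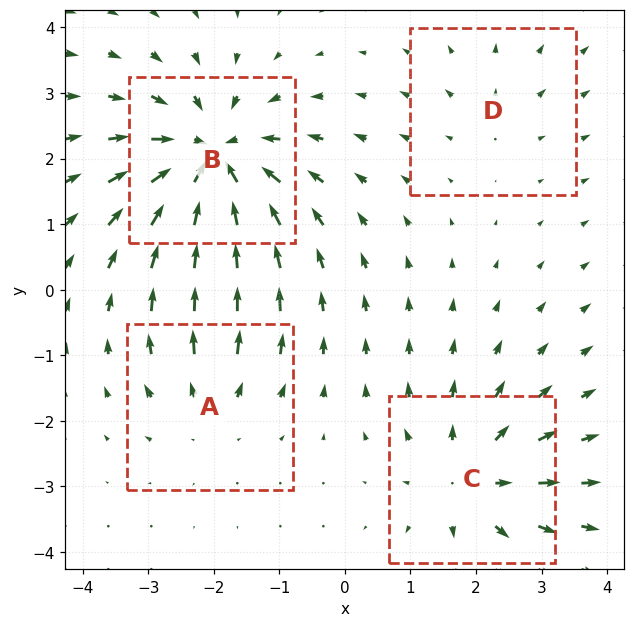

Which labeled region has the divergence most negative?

Divergence at each region's feature centre — A: about +3, B: about -7, C: about +5, D: about +2. Region B is most negative.

B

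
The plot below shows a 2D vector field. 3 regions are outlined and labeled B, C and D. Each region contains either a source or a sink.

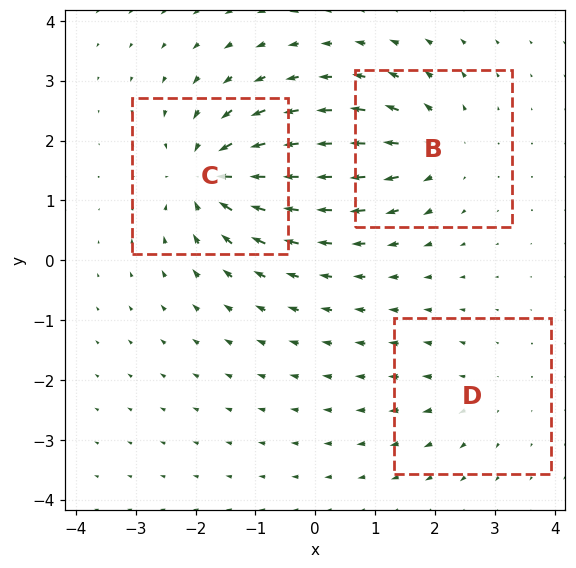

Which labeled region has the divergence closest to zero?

D

Divergence at each region's feature centre — B: about +4, C: about -5, D: about +2. Region D is closest to zero.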